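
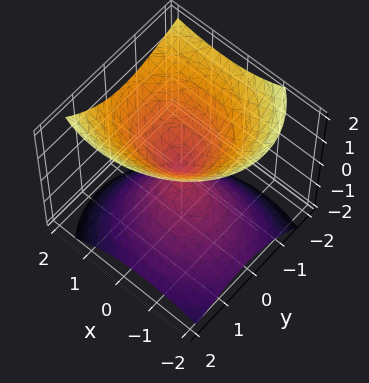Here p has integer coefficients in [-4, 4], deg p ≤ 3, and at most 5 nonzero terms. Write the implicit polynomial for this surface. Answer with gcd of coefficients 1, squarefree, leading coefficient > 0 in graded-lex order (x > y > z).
First, the picture has 2 separate pieces. Treating them together as one polynomial.
Next, degree: a generic line meets the surface in up to 2 points, so deg p = 2.
Next, observable constraints: it crosses the x-axis at the gridline x = 0; one y-axis crossing is at y = 0.
Finally, fitting integer coefficients to these (and the overall shape) gives p.

2*x^2 - 2*x*z + 3*y^2 + 2*y*z - 3*z^2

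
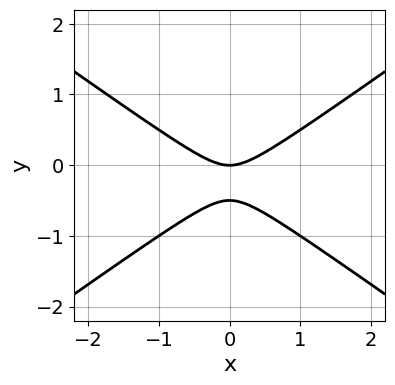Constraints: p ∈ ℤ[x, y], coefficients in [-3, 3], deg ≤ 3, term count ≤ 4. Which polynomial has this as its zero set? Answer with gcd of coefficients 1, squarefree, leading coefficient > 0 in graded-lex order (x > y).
x^2 - 2*y^2 - y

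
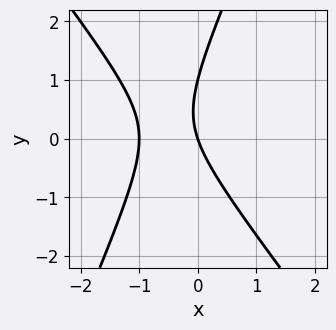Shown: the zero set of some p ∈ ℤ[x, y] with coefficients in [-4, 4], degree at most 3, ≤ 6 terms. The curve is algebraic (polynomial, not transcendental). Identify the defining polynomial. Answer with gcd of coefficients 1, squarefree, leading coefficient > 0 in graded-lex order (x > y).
3*x^2 + x*y - y^2 + 3*x + y

The degree is 2 — a generic line meets the curve in up to 2 points.
Against the integer gridlines: among the integer gridlines, it crosses the x-axis at x ∈ {-1, 0}; the y-axis gridline crossings are at y ∈ {0, 1}.
These observations pin down the coefficients.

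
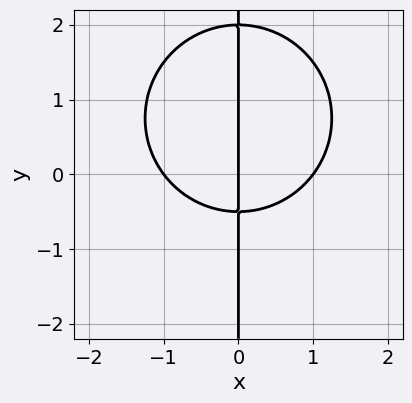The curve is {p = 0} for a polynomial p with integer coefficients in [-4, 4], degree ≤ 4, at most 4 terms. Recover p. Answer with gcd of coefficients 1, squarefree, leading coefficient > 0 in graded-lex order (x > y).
The degree is 3 — no degree-2 curve has this shape.
Against the integer gridlines: the visible y-axis segment lies entirely on the curve; among the integer gridlines, it crosses the x-axis at x ∈ {-1, 0, 1}.
Matching integer coefficients to the picture gives p.

2*x^3 + 2*x*y^2 - 3*x*y - 2*x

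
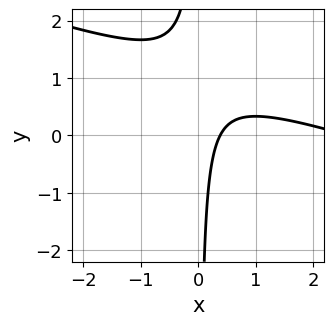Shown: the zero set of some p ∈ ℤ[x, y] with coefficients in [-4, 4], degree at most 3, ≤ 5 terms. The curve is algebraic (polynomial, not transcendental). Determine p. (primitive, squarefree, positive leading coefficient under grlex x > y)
x^2 + 3*x*y - 3*x + 1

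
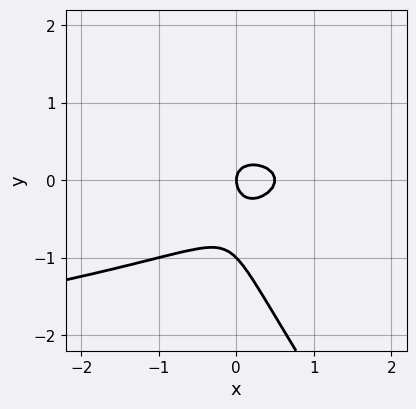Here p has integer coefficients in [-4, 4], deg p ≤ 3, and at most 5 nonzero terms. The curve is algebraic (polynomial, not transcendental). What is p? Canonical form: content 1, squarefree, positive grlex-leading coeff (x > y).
3*x*y^2 + 2*y^3 + 2*x^2 + 2*y^2 - x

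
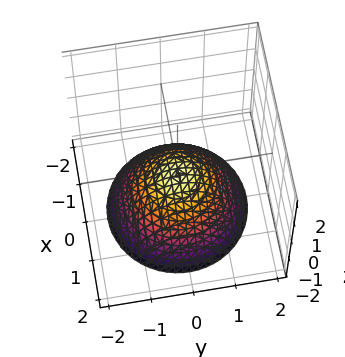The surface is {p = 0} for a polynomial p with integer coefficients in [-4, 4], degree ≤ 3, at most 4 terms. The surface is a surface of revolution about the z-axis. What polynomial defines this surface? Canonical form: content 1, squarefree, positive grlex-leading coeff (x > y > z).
The degree is 2 — a generic line meets the surface in up to 2 points.
Symmetries: rotational symmetry about the z-axis ⇒ p depends on x, y only through x² + y².
Observable constraints: a circular section at z = -2 has radius between 1 and 2; no x-intercept at any integer in the box.
Together with the visible shape, these determine p as stated.

2*x^2 + 2*y^2 + 3*z + 1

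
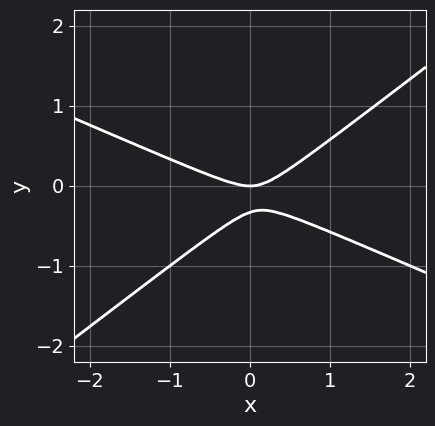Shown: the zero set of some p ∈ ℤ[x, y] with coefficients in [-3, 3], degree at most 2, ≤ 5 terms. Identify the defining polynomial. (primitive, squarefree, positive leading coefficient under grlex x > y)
x^2 + x*y - 3*y^2 - y

(a) deg p = 2.
(b) Observable constraints: it meets the y-axis at y = 0 (among the integer gridlines); it crosses the x-axis at the gridline x = 0.
(c) Fitting integer coefficients to these (and the overall shape) gives p.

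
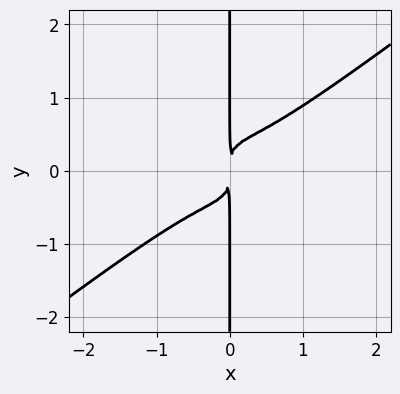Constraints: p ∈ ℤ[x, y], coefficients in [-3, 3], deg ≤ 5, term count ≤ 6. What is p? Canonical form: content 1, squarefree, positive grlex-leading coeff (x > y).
(a) The degree is 4 — no degree-3 curve has this shape.
(b) Checking where it meets the axes: the visible y-axis segment lies entirely on the curve.
(c) Putting this together gives p.

2*x^4 - 2*x^2*y^2 - 2*x*y^3 + x^2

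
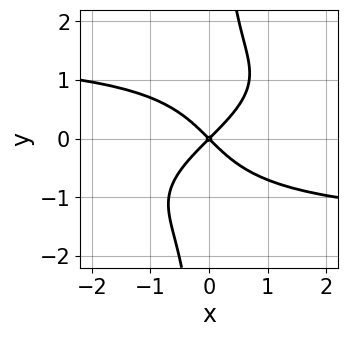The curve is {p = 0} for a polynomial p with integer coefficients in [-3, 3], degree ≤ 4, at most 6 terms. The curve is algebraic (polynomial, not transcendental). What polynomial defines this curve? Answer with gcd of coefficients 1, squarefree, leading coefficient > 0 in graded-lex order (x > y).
First, the degree is 4 — the shape is more complex than any degree-3 curve.
Next, from the axis intercepts and sections: it crosses the y-axis at the gridline y = 0; it crosses the x-axis at the gridline x = 0.
Finally, these observations pin down the coefficients.

x^2*y^2 - 3*x*y^3 - 3*x^2 + 3*y^2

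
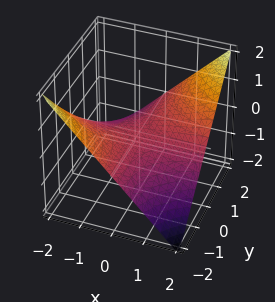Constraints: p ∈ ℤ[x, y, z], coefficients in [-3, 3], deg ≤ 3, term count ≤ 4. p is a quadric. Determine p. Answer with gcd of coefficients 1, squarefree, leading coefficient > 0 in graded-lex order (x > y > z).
x*y - 2*z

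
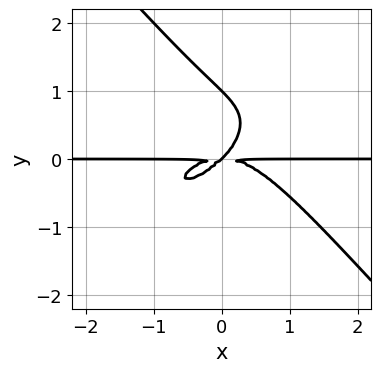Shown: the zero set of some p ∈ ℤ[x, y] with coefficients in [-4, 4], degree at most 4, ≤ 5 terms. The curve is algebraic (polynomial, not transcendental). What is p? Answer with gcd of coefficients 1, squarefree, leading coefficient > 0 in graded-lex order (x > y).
Degree: a generic line meets the curve in up to 4 points, so deg p = 4.
Reading off the gridlines: the visible x-axis segment lies entirely on the curve; among the integer gridlines, it crosses the y-axis at y ∈ {0, 1}.
Assembling these constraints gives the stated polynomial.

2*x^3*y - 2*x^2*y^2 + 3*y^4 + 3*x*y^2 - 3*y^3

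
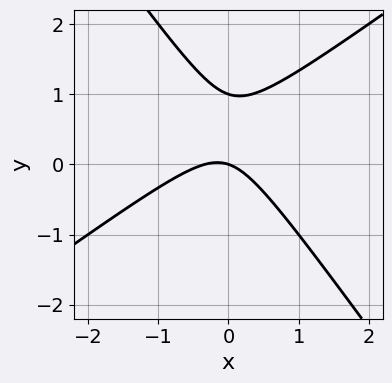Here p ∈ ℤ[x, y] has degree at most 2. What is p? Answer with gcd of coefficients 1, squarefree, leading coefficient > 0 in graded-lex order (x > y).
3*x^2 - 2*x*y - 3*y^2 + x + 3*y

The degree is 2 — the shape is more complex than any degree-1 curve.
Observable constraints: the y-axis gridline crossings are at y ∈ {0, 1}; it meets the x-axis at x = 0 (among the integer gridlines).
Matching integer coefficients to the picture gives p.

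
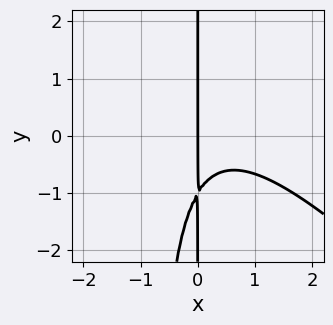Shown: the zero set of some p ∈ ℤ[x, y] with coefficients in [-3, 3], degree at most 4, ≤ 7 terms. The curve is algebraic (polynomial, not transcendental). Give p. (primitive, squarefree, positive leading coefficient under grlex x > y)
3*x^3 + 3*x^2*y - 2*x^2 + 3*x*y + 3*x

First, deg p = 3.
Next, observable constraints: it meets the x-axis at x = 0 (among the integer gridlines); every point of the y-axis in the box is on the curve.
Finally, the integer polynomial consistent with all of this is the stated p.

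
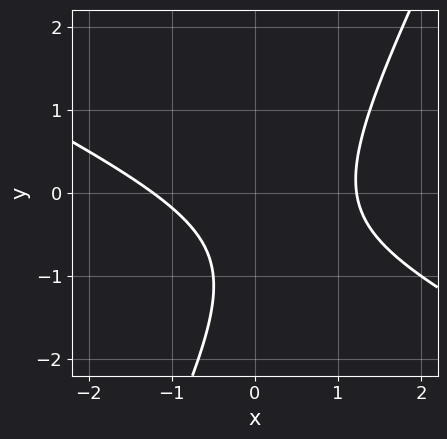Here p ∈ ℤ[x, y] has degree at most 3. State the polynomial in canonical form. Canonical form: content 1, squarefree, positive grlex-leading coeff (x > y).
2*x^2 + 3*x*y - 2*y^2 - 3*y - 3

First, the degree is 2 — the shape is more complex than any degree-1 curve.
Next, reading off the gridlines: no y-intercept at any integer in the box.
Finally, assembling these constraints gives the stated polynomial.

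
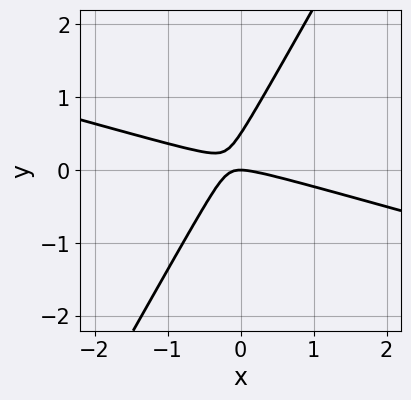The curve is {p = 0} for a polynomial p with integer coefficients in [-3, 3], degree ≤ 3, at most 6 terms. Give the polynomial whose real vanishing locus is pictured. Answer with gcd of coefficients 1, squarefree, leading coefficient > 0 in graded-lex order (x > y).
(a) The degree is 2 — no degree-1 curve has this shape.
(b) Reading off the gridlines: it meets the y-axis at y = 0 (among the integer gridlines); one x-axis crossing is at x = 0.
(c) These observations pin down the coefficients.

x^2 + 3*x*y - 2*y^2 + y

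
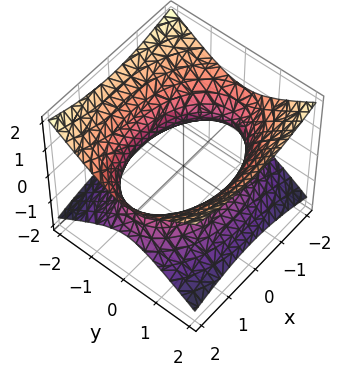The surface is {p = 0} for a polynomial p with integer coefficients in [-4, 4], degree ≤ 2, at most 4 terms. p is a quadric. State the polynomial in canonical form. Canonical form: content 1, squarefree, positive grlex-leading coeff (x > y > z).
x^2 + 2*y^2 - 3*z^2 - 3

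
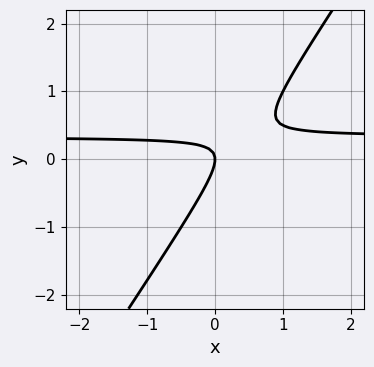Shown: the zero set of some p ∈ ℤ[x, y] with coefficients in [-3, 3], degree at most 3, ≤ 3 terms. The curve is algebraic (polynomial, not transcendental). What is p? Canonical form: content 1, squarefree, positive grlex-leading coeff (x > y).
3*x*y - 2*y^2 - x

1. Degree: the shape is more complex than any degree-1 curve, so deg p = 2.
2. Observable constraints: it crosses the x-axis at the gridline x = 0; it meets the y-axis at y = 0 (among the integer gridlines).
3. Fitting integer coefficients to these (and the overall shape) gives p.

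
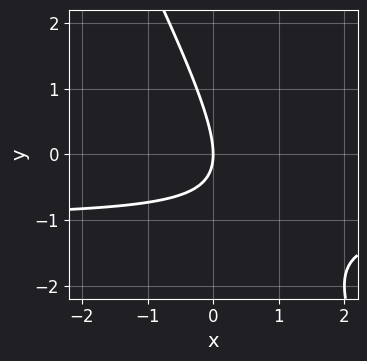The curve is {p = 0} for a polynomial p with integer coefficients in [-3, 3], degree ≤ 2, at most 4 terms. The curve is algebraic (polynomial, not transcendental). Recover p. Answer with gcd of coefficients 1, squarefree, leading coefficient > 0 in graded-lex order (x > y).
(a) deg p = 2. The shape is more complex than any degree-1 curve.
(b) From the axis intercepts and sections: one x-axis crossing is at x = 0; it crosses the y-axis at the gridline y = 0.
(c) Assembling these constraints gives the stated polynomial.

2*x*y + y^2 + 2*x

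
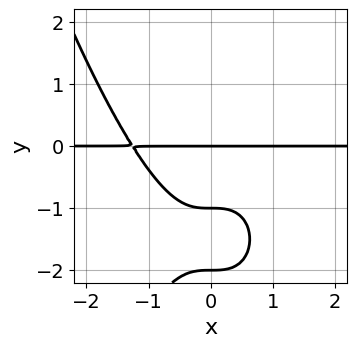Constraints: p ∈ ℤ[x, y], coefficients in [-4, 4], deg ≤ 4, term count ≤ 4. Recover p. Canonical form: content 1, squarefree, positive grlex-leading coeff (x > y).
x^3*y + y^3 + 3*y^2 + 2*y

(a) The degree is 4 — a generic line meets the curve in up to 4 points.
(b) Observable constraints: the visible x-axis segment lies entirely on the curve; the y-axis gridline crossings are at y ∈ {-2, -1, 0}.
(c) Matching integer coefficients to the picture gives p.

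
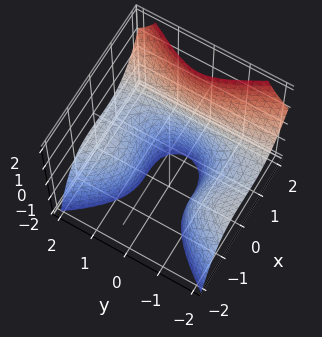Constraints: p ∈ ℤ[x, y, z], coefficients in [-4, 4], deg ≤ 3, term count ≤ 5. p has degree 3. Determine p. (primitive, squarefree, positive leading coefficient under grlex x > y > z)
3*x^3 - 3*y^2*z - x*z - 2*x - 3

(a) deg p = 3. No degree-2 surface has this shape.
(b) From the visible intercepts: no y-intercept at any integer in the box; it misses every integer gridline on the z-axis.
(c) These observations pin down the coefficients.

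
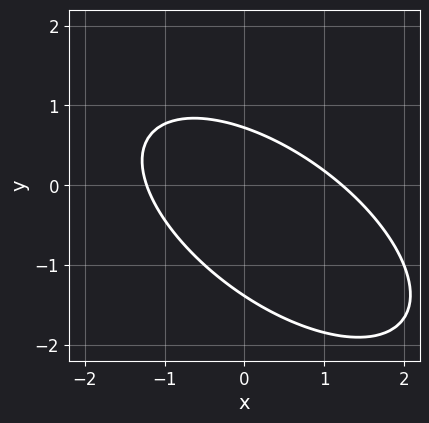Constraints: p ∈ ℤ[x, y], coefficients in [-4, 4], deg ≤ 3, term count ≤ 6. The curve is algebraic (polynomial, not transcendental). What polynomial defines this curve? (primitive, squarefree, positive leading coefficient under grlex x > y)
2*x^2 + 3*x*y + 3*y^2 + 2*y - 3

(a) deg p = 2.
(b) The integer polynomial consistent with all of this is the stated p.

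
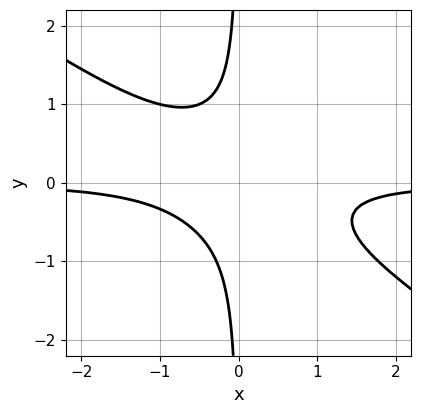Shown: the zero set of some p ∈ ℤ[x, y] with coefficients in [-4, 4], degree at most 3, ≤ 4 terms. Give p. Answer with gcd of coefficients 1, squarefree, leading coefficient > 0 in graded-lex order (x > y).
2*x^2*y + 3*x*y^2 + 1

First, deg p = 3. A generic line meets the curve in up to 3 points.
Then, reading off the gridlines: it misses every integer gridline on the x-axis; the curve avoids every integer y-axis point in the box.
Finally, together with the visible shape, these determine p as stated.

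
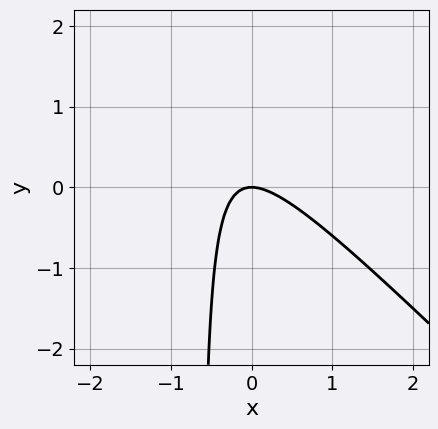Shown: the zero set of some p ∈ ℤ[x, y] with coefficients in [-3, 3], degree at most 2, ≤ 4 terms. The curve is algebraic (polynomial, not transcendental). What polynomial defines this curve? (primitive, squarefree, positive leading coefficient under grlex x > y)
The degree is 2 — the shape is more complex than any degree-1 curve.
From the visible intercepts: one x-axis crossing is at x = 0; it meets the y-axis at y = 0 (among the integer gridlines).
Putting this together gives p.

3*x^2 + 3*x*y + 2*y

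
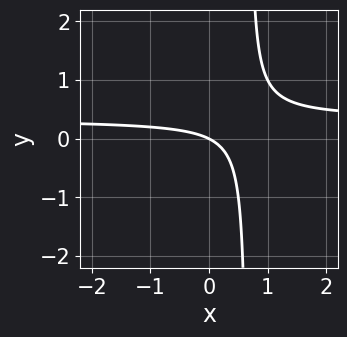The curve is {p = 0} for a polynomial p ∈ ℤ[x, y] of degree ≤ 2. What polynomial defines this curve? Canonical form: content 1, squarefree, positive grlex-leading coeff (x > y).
First, degree: a generic line meets the curve in up to 2 points, so deg p = 2.
Next, against the integer gridlines: it meets the x-axis at x = 0 (among the integer gridlines); it meets the y-axis at y = 0 (among the integer gridlines).
Finally, fitting integer coefficients to these (and the overall shape) gives p.

3*x*y - x - 2*y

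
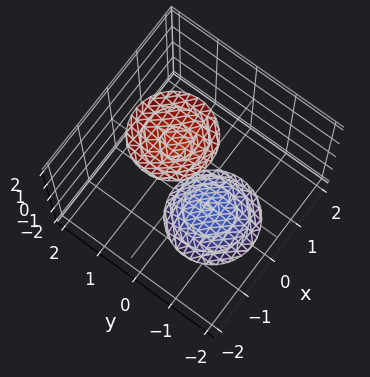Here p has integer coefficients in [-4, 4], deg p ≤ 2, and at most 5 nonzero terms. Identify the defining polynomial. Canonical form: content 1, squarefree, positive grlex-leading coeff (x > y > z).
2*x^2 + 2*y^2 - y*z - z^2 + 3

First, I count 2 distinct pieces. They look like related sheets of one shape, so recover p as a whole.
Next, the degree is 2 — no degree-1 surface has this shape.
Then, from the axis intercepts and sections: no x-intercept at any integer in the box; it misses every integer gridline on the y-axis.
Finally, fitting integer coefficients to these (and the overall shape) gives p.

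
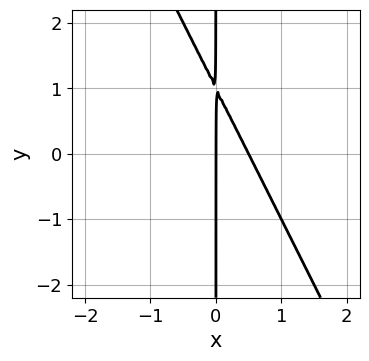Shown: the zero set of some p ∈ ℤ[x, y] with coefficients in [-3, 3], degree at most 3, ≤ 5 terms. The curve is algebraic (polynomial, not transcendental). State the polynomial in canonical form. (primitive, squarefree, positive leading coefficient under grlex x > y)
2*x^2 + x*y - x

1. Degree: the shape is more complex than any degree-1 curve, so deg p = 2.
2. Observable constraints: the visible y-axis segment lies entirely on the curve; one x-axis crossing is at x = 0.
3. Matching integer coefficients to the picture gives p.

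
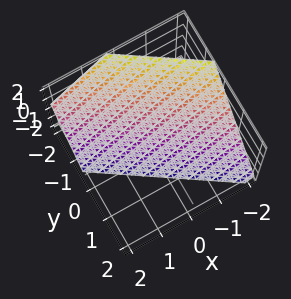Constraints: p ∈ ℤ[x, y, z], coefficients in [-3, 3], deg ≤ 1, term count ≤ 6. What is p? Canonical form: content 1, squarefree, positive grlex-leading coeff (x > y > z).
2*x + 3*y + 2*z + 2

1. Degree: the surface is flat (a plane), so deg p = 1.
2. From the axis intercepts and sections: one z-axis crossing is at z = -1; one x-axis crossing is at x = -1.
3. Matching integer coefficients to the picture gives p.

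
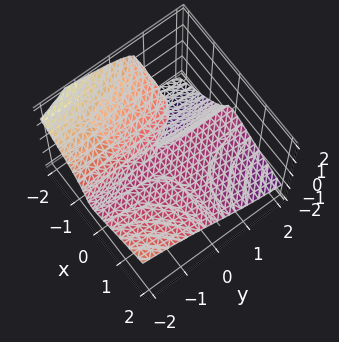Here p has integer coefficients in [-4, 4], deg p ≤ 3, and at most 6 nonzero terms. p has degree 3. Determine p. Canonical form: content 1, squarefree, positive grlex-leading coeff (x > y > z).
x^2*y + 2*z^3 + 3*x*z + z

(a) Degree: no degree-2 surface has this shape, so deg p = 3.
(b) Reading off the gridlines: every point of the y-axis in the box is on the surface; it crosses the z-axis at the gridline z = 0; the visible x-axis segment lies entirely on the surface.
(c) Matching integer coefficients to the picture gives p.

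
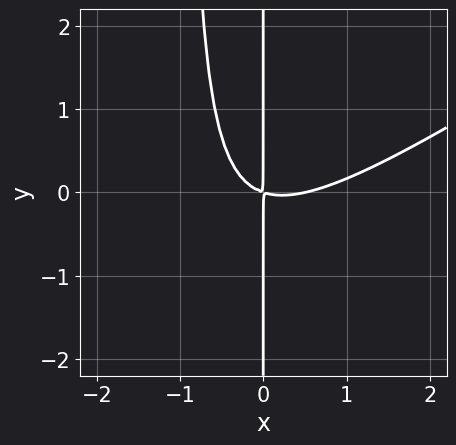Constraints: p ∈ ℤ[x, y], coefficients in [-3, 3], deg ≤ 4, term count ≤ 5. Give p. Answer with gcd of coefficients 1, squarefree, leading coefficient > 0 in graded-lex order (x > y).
2*x^3 - 3*x^2*y - x^2 - 3*x*y

The degree is 3 — the shape is more complex than any degree-2 curve.
Reading off the gridlines: the visible y-axis segment lies entirely on the curve.
Fitting integer coefficients to these (and the overall shape) gives p.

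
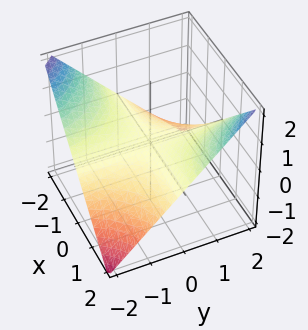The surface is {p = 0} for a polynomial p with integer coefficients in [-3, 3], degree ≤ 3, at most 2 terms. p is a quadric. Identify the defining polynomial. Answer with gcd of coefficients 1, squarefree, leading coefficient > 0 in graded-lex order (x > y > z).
x*y - 2*z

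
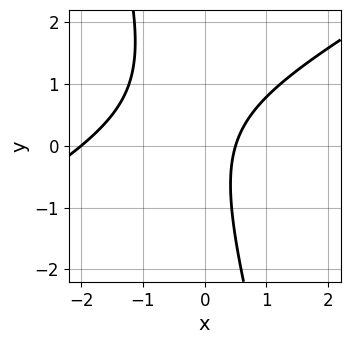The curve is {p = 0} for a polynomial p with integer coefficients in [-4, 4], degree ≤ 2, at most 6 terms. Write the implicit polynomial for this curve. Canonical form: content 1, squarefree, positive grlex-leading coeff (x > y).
2*x^2 - 3*x*y - y^2 + 3*x - 2

1. Degree: a generic line meets the curve in up to 2 points, so deg p = 2.
2. From the visible intercepts: it misses every integer gridline on the y-axis; one x-axis crossing is at x = -2.
3. These observations pin down the coefficients.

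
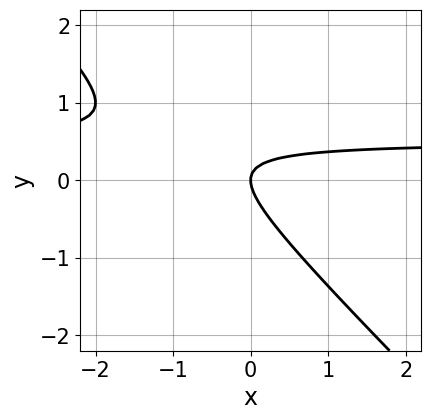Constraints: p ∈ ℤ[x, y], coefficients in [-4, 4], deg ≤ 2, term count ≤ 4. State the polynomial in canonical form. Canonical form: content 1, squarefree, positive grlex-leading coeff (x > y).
The degree is 2 — a generic line meets the curve in up to 2 points.
Checking where it meets the axes: it meets the y-axis at y = 0 (among the integer gridlines); it meets the x-axis at x = 0 (among the integer gridlines).
Assembling these constraints gives the stated polynomial.

2*x*y + 2*y^2 - x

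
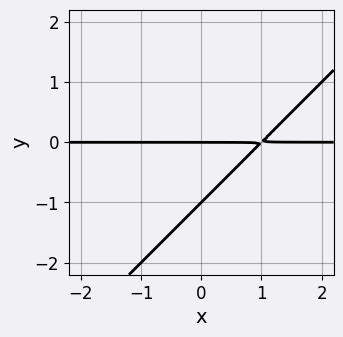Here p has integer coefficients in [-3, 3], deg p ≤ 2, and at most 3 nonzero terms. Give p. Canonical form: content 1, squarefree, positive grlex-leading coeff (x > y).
x*y - y^2 - y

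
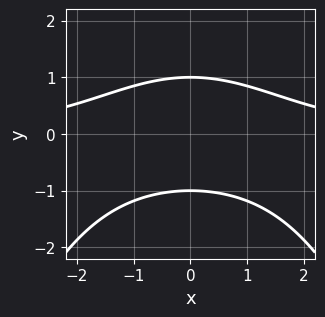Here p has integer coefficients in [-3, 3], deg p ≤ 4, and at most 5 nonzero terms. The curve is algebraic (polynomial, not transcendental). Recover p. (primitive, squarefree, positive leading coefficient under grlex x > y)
(a) The degree is 3 — no degree-2 curve has this shape.
(b) Symmetries: it's symmetric under x → −x, forcing even powers of x.
(c) Against the integer gridlines: the curve avoids every integer x-axis point in the box; the y-axis gridline crossings are at y ∈ {-1, 1}.
(d) Assembling these constraints gives the stated polynomial.

x^2*y + 3*y^2 - 3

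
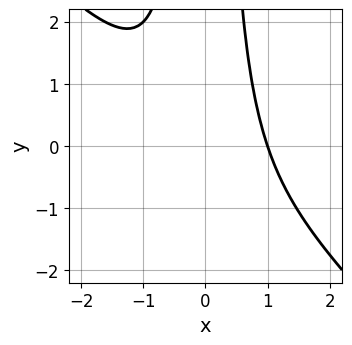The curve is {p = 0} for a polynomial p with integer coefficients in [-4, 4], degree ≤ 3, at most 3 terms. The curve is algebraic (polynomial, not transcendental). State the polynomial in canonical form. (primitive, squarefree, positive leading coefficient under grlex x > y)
First, degree: the shape is more complex than any degree-2 curve, so deg p = 3.
Then, reading off the gridlines: the curve avoids every integer y-axis point in the box; it meets the x-axis at x = 1 (among the integer gridlines).
Finally, solving for integer coefficients yields p as stated.

x^3 + x^2*y - 1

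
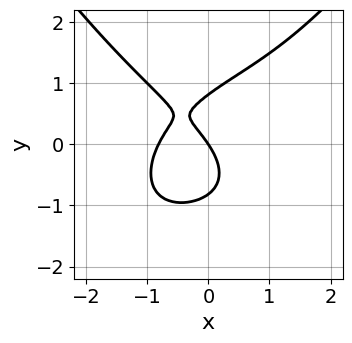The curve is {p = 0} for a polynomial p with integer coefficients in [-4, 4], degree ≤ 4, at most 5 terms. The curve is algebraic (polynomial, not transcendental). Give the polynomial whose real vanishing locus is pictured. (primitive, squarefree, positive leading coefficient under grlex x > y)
x^4 - 3*y^3 + 3*x^2 + 3*x + 2*y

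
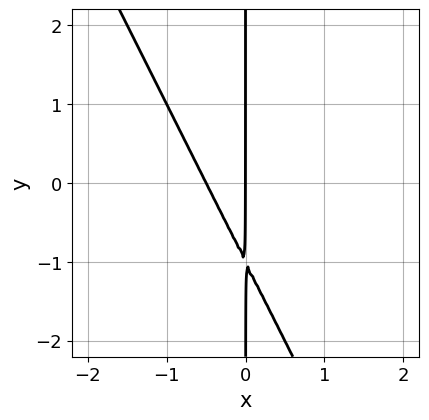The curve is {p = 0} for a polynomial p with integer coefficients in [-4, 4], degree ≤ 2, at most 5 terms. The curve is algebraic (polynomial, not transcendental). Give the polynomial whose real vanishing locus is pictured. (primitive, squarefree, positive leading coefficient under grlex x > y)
2*x^2 + x*y + x

(a) Degree: no degree-1 curve has this shape, so deg p = 2.
(b) Reading off the gridlines: it crosses the x-axis at the gridline x = 0; the visible y-axis segment lies entirely on the curve.
(c) Fitting integer coefficients to these (and the overall shape) gives p.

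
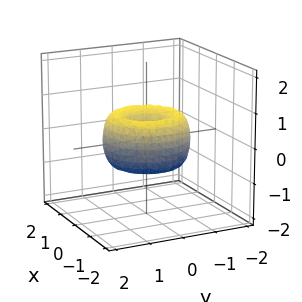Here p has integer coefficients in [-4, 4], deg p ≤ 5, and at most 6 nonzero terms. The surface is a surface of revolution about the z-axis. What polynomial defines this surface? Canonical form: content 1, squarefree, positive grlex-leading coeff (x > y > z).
2*x^4 + 4*x^2*y^2 + 2*y^4 - 3*x^2 - 3*y^2 + 2*z^2

First, the degree is 4 — no degree-3 surface has this shape.
Next, symmetries: rotational symmetry about the z-axis ⇒ p depends on x, y only through x² + y².
Next, observable constraints: it crosses the y-axis at the gridline y = 0; it meets the x-axis at x = 0 (among the integer gridlines); a circular section at z = 0 has radius between 1 and 2.
Finally, assembling these constraints gives the stated polynomial.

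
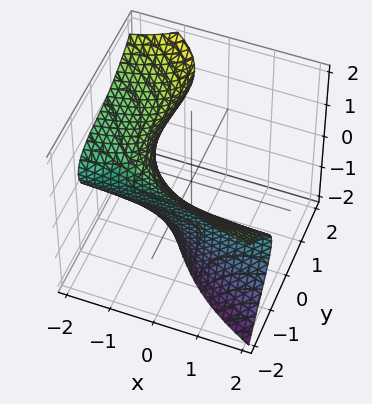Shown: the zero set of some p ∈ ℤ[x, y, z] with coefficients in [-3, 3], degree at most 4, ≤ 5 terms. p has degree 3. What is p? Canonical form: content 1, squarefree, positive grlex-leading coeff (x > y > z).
2*x*z^2 + y^3 - 2*y*z + 3*y + 3

deg p = 3. A generic line meets the surface in up to 3 points.
Observable constraints: the surface avoids every integer x-axis point in the box; no z-intercept at any integer in the box.
The integer polynomial consistent with all of this is the stated p.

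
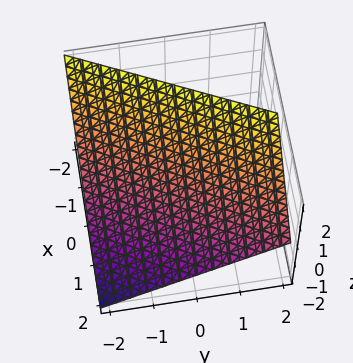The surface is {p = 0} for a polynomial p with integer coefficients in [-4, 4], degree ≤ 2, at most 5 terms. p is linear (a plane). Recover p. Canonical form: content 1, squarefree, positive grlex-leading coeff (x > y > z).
2*x - y + 2*z - 2

deg p = 1. Every cross-section is a straight line — this is a plane.
Observable constraints: it meets the z-axis at z = 1 (among the integer gridlines); it meets the x-axis at x = 1 (among the integer gridlines); it crosses the y-axis at the gridline y = -2.
Putting this together gives p.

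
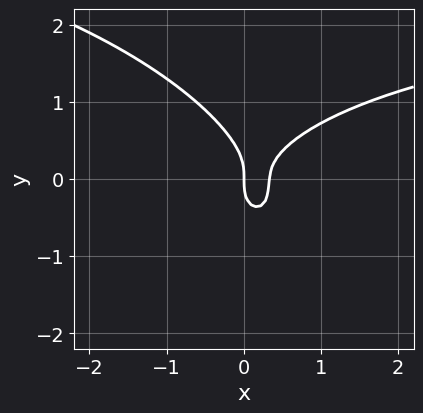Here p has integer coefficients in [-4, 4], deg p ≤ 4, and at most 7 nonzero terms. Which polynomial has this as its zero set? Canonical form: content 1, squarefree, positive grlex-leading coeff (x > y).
First, deg p = 3. The shape is more complex than any degree-2 curve.
Next, reading off the gridlines: it meets the y-axis at y = 0 (among the integer gridlines); it crosses the x-axis at the gridline x = 0.
Finally, matching integer coefficients to the picture gives p.

x^2*y + x*y^2 + 2*y^3 - 3*x^2 + x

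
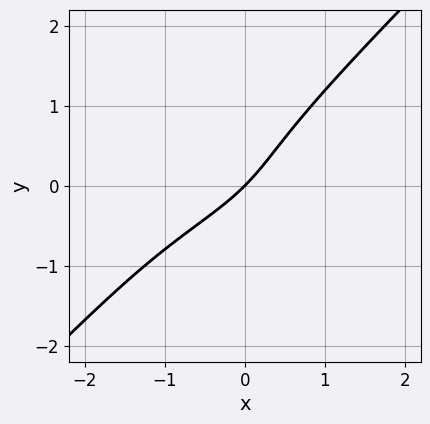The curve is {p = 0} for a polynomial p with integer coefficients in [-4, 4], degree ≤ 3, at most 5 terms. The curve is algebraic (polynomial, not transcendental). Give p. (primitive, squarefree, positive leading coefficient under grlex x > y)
3*x*y^2 - 3*y^3 + x*y + 2*x - 2*y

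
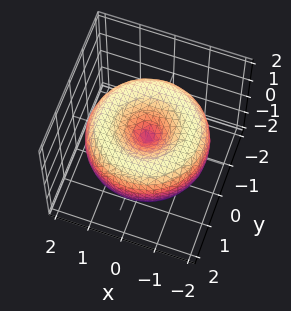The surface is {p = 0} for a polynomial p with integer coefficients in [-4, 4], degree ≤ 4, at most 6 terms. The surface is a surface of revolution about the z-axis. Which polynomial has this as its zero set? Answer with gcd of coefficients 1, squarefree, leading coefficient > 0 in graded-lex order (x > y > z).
x^4 + 2*x^2*y^2 + y^4 - 3*x^2 - 3*y^2 + 3*z^2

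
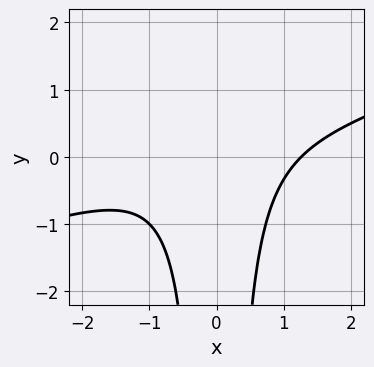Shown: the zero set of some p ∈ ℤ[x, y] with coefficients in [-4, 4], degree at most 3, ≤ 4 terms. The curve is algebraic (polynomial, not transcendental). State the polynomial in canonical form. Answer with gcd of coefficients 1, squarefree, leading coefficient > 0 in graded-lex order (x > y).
Degree: a generic line meets the curve in up to 3 points, so deg p = 3.
Against the integer gridlines: no y-intercept at any integer in the box.
These observations pin down the coefficients.

x^3 - 3*x^2*y - 2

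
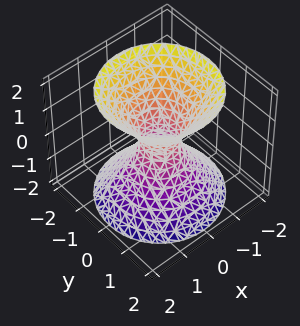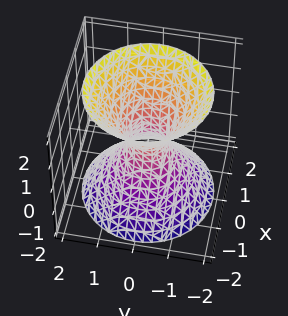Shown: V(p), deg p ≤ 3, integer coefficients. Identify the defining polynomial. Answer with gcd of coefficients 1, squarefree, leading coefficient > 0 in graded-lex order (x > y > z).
(a) Degree: a generic line meets the surface in up to 2 points, so deg p = 2.
(b) Symmetries: rotational symmetry about the z-axis ⇒ p depends on x, y only through x² + y².
(c) Reading off the gridlines: a circular section at z = -1 has radius exactly 1; it misses every integer gridline on the z-axis.
(d) Together with the visible shape, these determine p as stated.

3*x^2 + 3*y^2 - 2*z^2 - 1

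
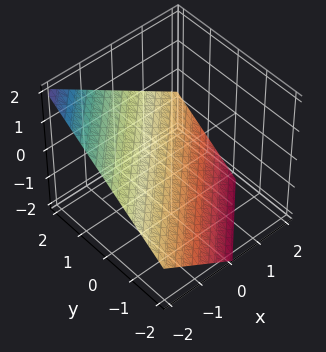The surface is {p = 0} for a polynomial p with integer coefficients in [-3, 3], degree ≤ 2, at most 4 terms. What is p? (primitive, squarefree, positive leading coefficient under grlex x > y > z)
(a) Degree: the surface is flat (a plane), so deg p = 1.
(b) Against the integer gridlines: it meets the x-axis at x = -1 (among the integer gridlines); it meets the y-axis at y = 1 (among the integer gridlines).
(c) Matching integer coefficients to the picture gives p.

2*x - 2*y + 3*z + 2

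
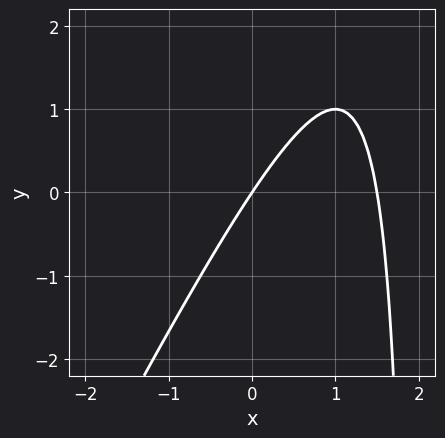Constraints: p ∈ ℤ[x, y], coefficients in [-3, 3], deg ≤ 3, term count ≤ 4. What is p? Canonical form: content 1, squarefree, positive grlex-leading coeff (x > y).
(a) The degree is 2 — the shape is more complex than any degree-1 curve.
(b) Against the integer gridlines: one x-axis crossing is at x = 0; it meets the y-axis at y = 0 (among the integer gridlines).
(c) Fitting integer coefficients to these (and the overall shape) gives p.

2*x^2 - x*y - 3*x + 2*y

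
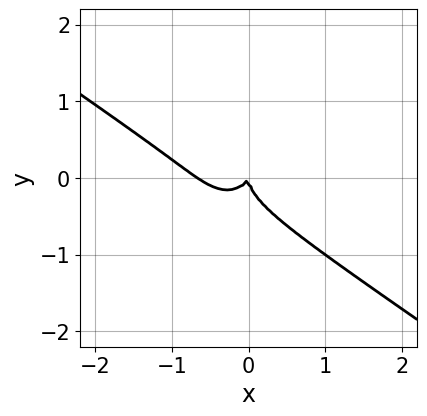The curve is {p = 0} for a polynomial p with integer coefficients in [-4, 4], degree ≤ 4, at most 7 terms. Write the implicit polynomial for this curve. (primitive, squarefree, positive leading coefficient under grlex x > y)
1. Degree: a generic line meets the curve in up to 3 points, so deg p = 3.
2. From the axis intercepts and sections: one y-axis crossing is at y = 0; it meets the x-axis at x = 0 (among the integer gridlines).
3. Together with the visible shape, these determine p as stated.

3*x^3 + 3*x^2*y + 3*y^3 + 2*x^2 - x*y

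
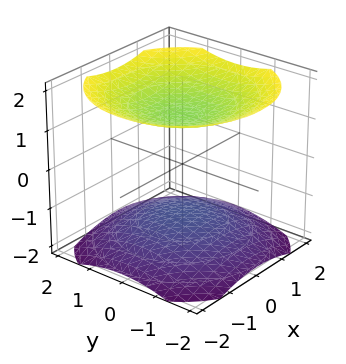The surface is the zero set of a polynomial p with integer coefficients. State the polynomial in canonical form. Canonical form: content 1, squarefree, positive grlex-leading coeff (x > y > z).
The picture has 2 separate pieces.
Degree: a generic line meets the surface in up to 2 points, so deg p = 2.
Symmetries: the surface is invariant under rotation about z: p = q(x² + y², z).
Reading off the gridlines: no y-intercept at any integer in the box; no x-intercept at any integer in the box.
Assembling these constraints gives the stated polynomial.

x^2 + y^2 - 2*z^2 + 3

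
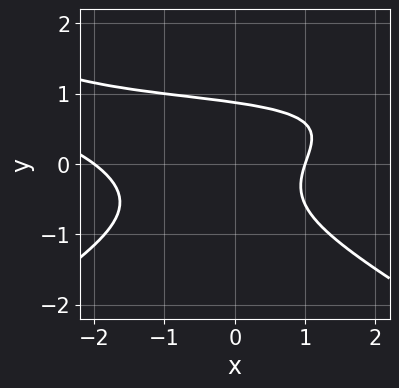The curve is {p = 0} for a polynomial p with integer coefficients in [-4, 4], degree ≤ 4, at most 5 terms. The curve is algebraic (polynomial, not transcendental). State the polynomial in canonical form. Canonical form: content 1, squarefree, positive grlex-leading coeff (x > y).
x^2*y - 3*y^3 - x^2 - x + 2

First, the degree is 3 — the shape is more complex than any degree-2 curve.
Next, reading off the gridlines: the x-axis gridline crossings are at x ∈ {-2, 1}.
Finally, the integer polynomial consistent with all of this is the stated p.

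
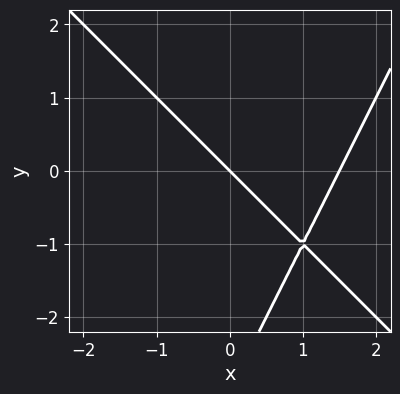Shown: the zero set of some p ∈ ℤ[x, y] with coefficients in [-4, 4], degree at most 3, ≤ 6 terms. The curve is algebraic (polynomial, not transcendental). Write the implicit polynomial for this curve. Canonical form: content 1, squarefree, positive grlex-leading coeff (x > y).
2*x^2 + x*y - y^2 - 3*x - 3*y

First, the degree is 2 — the shape is more complex than any degree-1 curve.
Next, from the visible intercepts: one y-axis crossing is at y = 0; it crosses the x-axis at the gridline x = 0.
Finally, solving for integer coefficients yields p as stated.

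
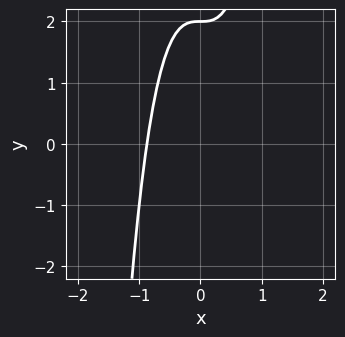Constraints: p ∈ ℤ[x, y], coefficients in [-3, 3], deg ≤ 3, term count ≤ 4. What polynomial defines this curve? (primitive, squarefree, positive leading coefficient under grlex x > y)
deg p = 3.
Reading off the gridlines: one y-axis crossing is at y = 2.
Fitting integer coefficients to these (and the overall shape) gives p.

3*x^3 - y + 2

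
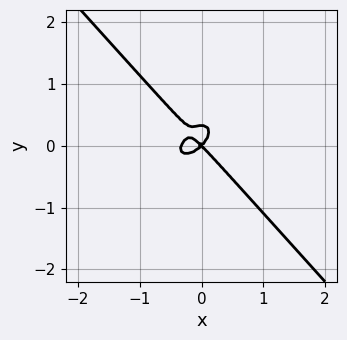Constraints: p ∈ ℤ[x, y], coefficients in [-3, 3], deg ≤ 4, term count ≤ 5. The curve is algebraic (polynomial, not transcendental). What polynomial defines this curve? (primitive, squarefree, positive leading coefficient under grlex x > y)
First, degree: the shape is more complex than any degree-2 curve, so deg p = 3.
Then, checking where it meets the axes: it crosses the x-axis at the gridline x = 0; it crosses the y-axis at the gridline y = 0.
Finally, these observations pin down the coefficients.

3*x^3 - x^2*y + 3*y^3 + x^2 - y^2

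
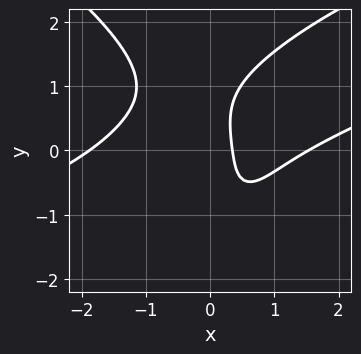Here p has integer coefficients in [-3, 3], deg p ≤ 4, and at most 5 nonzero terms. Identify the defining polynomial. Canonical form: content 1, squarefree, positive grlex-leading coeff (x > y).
y^4 + x^3 - 3*x^2*y - 3*x + 1

First, degree: a generic line meets the curve in up to 4 points, so deg p = 4.
Next, reading off the gridlines: the curve avoids every integer y-axis point in the box.
Finally, putting this together gives p.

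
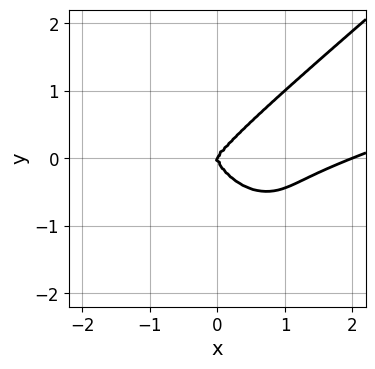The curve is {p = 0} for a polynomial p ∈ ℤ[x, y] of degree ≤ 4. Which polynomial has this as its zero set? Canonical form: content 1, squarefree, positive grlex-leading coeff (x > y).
x^4 - 3*x^3*y + 3*y^4 - 2*x^3 + x^2*y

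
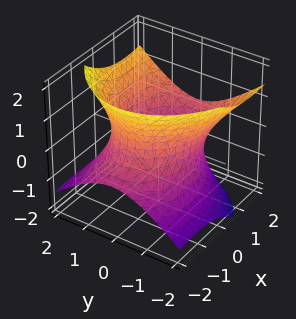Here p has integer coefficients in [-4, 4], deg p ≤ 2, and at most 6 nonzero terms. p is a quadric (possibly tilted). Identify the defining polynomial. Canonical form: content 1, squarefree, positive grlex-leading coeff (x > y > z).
(a) deg p = 2.
(b) Observable constraints: no z-intercept at any integer in the box.
(c) Together with the visible shape, these determine p as stated.

x^2 - 2*x*z + 2*y^2 - 2*z^2 - 3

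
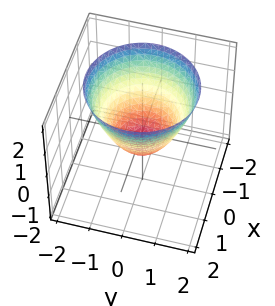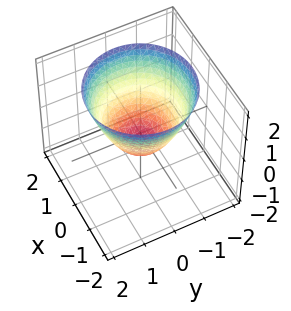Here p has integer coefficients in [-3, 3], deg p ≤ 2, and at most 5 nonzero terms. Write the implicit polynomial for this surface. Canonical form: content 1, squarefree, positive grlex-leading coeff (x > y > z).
(a) The degree is 2 — a generic line meets the surface in up to 2 points.
(b) Symmetry: the z-axis is an axis of rotation, so x and y enter only as x² + y².
(c) Against the integer gridlines: a circular section at z = 2 has radius between 1 and 2.
(d) Matching integer coefficients to the picture gives p.

3*x^2 + 3*y^2 - 3*z - 2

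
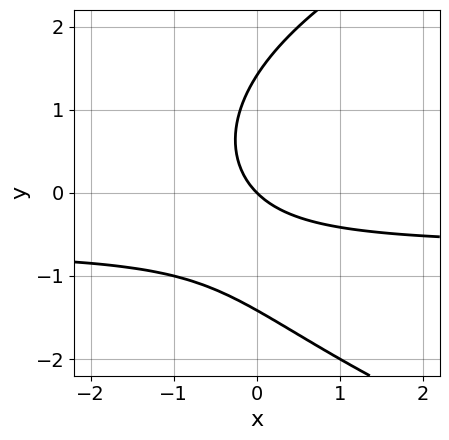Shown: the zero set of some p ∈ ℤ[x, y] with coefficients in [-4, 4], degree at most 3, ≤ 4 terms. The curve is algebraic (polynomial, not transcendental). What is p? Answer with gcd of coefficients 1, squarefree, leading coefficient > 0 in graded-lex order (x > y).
First, deg p = 3. The shape is more complex than any degree-2 curve.
Then, observable constraints: it crosses the x-axis at the gridline x = 0; it crosses the y-axis at the gridline y = 0.
Finally, fitting integer coefficients to these (and the overall shape) gives p.

y^3 - 3*x*y - 2*x - 2*y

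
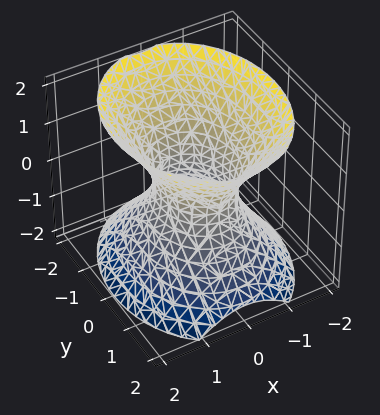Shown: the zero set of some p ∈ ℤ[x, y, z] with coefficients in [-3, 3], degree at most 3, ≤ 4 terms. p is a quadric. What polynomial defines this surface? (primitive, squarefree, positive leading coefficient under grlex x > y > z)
deg p = 2. One connected sheet with a waist; a quadric.
Symmetries: the y ↦ −y reflection is a symmetry, so y appears only in even powers; mirror symmetry z ↦ −z ⇒ only even powers of z; the x ↦ −x reflection is a symmetry, so x appears only in even powers.
From the visible intercepts: it misses every integer gridline on the z-axis; the y-axis gridline crossings are at y ∈ {-1, 1}.
Solving for integer coefficients yields p as stated.

3*x^2 + 2*y^2 - 2*z^2 - 2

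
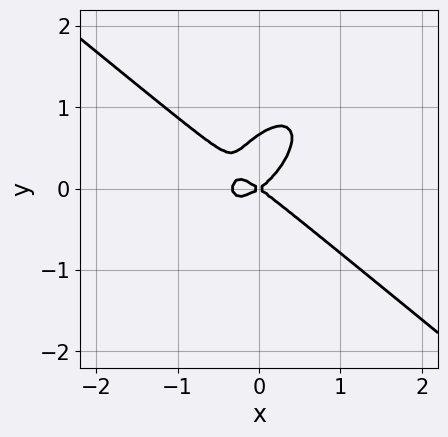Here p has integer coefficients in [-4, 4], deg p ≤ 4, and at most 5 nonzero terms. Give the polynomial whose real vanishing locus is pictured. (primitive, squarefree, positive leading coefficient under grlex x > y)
Degree: the shape is more complex than any degree-2 curve, so deg p = 3.
Observable constraints: one y-axis crossing is at y = 0; one x-axis crossing is at x = 0.
Solving for integer coefficients yields p as stated.

3*x^3 - 2*x*y^2 + 3*y^3 + x^2 - 2*y^2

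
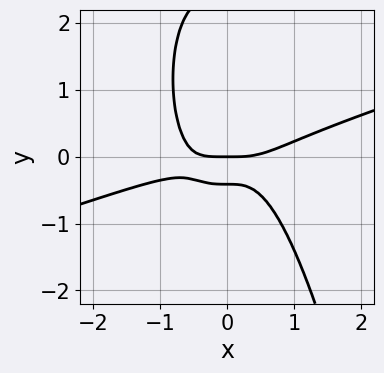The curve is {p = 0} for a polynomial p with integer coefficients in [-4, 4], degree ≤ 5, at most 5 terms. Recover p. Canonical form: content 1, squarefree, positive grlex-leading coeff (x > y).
x^4 - 3*x^3*y + y^3 - 2*y^2 - y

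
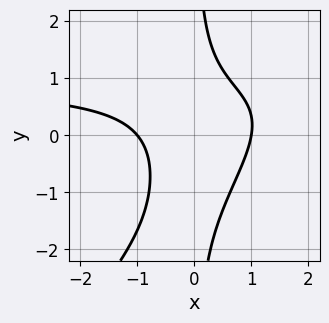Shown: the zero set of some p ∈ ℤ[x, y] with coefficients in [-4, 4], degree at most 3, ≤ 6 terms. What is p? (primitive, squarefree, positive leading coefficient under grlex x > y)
3*x^2*y - 3*x*y^2 - 3*x^2 - 2*x*y + 3

First, degree: the shape is more complex than any degree-2 curve, so deg p = 3.
Then, observable constraints: the x-axis gridline crossings are at x ∈ {-1, 1}; the curve avoids every integer y-axis point in the box.
Finally, assembling these constraints gives the stated polynomial.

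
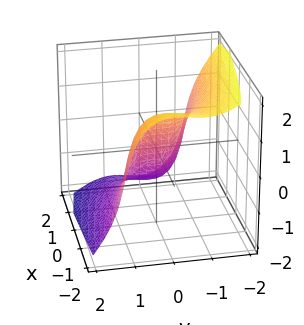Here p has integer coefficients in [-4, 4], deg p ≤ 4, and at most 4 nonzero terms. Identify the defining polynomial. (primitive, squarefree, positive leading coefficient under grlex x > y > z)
(a) deg p = 3.
(b) Observable constraints: one x-axis crossing is at x = 0; it crosses the y-axis at the gridline y = 0.
(c) Matching integer coefficients to the picture gives p.

3*y^3 + 2*y^2*z + z^3 + 3*x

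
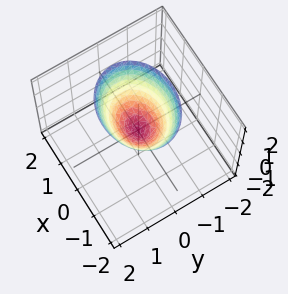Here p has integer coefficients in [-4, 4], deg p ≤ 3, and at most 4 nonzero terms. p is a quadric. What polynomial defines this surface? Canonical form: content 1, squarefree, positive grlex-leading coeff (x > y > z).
2*x^2 + 3*y^2 - 2*z

The degree is 2 — a paraboloid; a quadric.
Symmetries: the y ↦ −y reflection is a symmetry, so y appears only in even powers; mirror symmetry x ↦ −x ⇒ only even powers of x.
Observable constraints: one z-axis crossing is at z = 0; it meets the y-axis at y = 0 (among the integer gridlines); one x-axis crossing is at x = 0.
The integer polynomial consistent with all of this is the stated p.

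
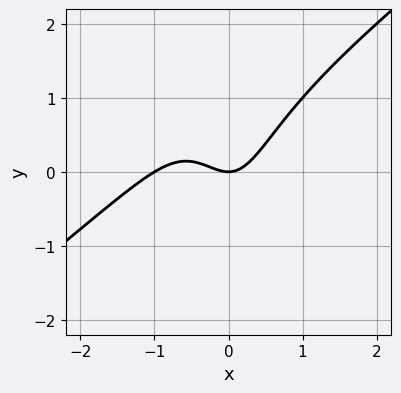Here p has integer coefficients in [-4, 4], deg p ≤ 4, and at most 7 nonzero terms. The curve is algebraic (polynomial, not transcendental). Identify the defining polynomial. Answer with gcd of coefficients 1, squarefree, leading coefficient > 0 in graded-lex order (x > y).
3*x^3 - 3*x^2*y - x*y^2 + 3*x^2 - 2*y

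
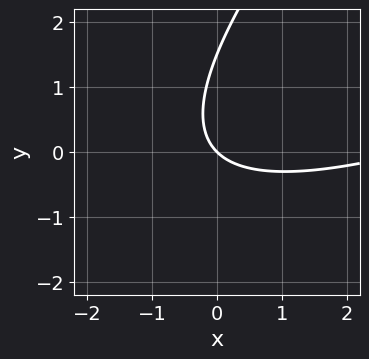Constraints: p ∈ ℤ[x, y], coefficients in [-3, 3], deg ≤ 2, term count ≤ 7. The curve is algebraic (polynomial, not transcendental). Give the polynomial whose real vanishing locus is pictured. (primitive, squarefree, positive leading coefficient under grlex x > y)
x^2 - 3*x*y + 2*y^2 - 3*x - 3*y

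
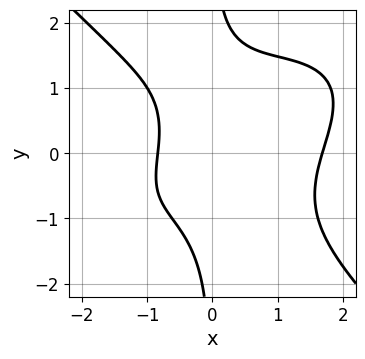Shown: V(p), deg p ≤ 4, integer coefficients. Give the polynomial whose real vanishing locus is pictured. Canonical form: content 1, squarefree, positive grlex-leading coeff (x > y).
First, degree: the shape is more complex than any degree-3 curve, so deg p = 4.
Next, against the integer gridlines: no y-intercept at any integer in the box.
Finally, these observations pin down the coefficients.

x^4 - x^3*y + 2*x*y^3 - 3*x - 3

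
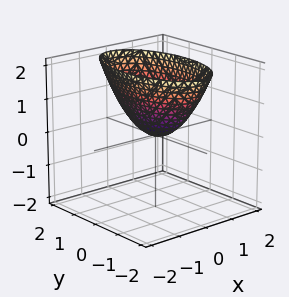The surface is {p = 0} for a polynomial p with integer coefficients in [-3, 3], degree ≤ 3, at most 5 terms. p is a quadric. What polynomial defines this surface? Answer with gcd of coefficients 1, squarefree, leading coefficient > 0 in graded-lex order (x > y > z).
(a) The degree is 2 — a single bowl opening along one axis; a quadric.
(b) Symmetries: mirror symmetry x ↦ −x ⇒ only even powers of x; it's symmetric under y → −y, forcing even powers of y.
(c) From the axis intercepts and sections: one z-axis crossing is at z = 0; it meets the y-axis at y = 0 (among the integer gridlines).
(d) Together with the visible shape, these determine p as stated.

3*x^2 + y^2 - 2*z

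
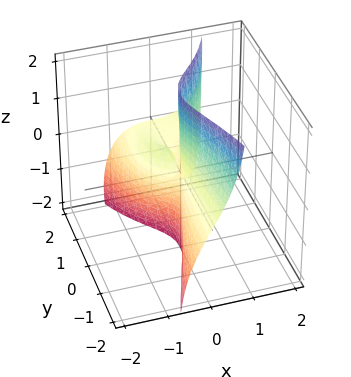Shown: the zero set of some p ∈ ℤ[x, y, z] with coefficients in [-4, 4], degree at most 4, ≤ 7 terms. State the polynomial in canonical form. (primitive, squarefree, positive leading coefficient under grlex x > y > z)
2*x^3 + x*y^2 + x*z^2 - y^2*z - 2*x*y

(a) deg p = 3. No degree-2 surface has this shape.
(b) Reading off the gridlines: every point of the y-axis in the box is on the surface; one x-axis crossing is at x = 0.
(c) Fitting integer coefficients to these (and the overall shape) gives p. Check: (0, 0, -2) on the z-axis lies on the surface, and p(0, 0, -2) = 0. ✓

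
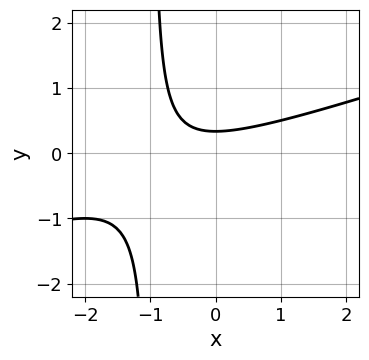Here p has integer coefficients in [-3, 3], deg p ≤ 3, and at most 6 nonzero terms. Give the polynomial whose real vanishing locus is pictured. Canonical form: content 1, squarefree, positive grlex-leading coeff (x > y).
x^2 - 3*x*y + x - 3*y + 1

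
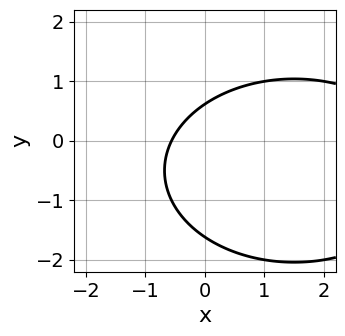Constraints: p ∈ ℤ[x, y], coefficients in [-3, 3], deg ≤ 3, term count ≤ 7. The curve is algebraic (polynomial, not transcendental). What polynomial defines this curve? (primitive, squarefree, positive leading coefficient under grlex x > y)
deg p = 2. No degree-1 curve has this shape.
Putting this together gives p.

x^2 + 2*y^2 - 3*x + 2*y - 2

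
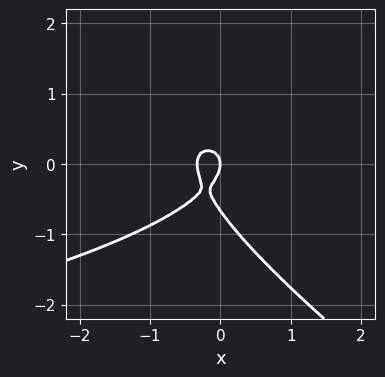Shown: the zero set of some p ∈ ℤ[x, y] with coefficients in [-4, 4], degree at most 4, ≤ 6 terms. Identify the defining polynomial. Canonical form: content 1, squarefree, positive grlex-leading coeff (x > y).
First, deg p = 3.
Next, against the integer gridlines: it crosses the x-axis at the gridline x = 0; it crosses the y-axis at the gridline y = 0.
Finally, solving for integer coefficients yields p as stated.

2*x*y^2 + 3*y^3 + 3*x^2 + 2*y^2 + x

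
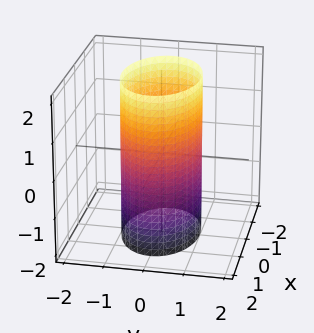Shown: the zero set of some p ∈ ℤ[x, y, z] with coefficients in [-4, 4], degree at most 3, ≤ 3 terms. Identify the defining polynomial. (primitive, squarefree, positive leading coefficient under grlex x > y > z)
x^2 + 2*y^2 - 2

The degree is 2 — constant cross-section along one axis; a quadric.
Symmetries: mirror symmetry z ↦ −z ⇒ only even powers of z; mirror symmetry y ↦ −y ⇒ only even powers of y; it's symmetric under x → −x, forcing even powers of x.
Checking where it meets the axes: the y-axis gridline crossings are at y ∈ {-1, 1}; no z-intercept at any integer in the box.
Fitting integer coefficients to these (and the overall shape) gives p.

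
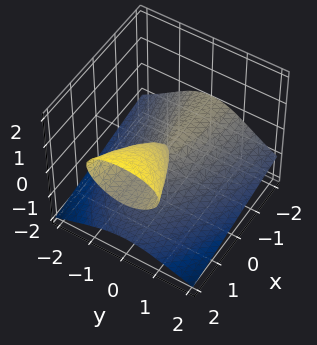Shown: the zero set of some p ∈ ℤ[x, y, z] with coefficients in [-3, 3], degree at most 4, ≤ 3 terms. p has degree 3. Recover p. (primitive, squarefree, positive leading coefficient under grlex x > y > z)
z^3 - x*z + y^2

First, I count 2 distinct pieces. Treating them together as one polynomial.
Next, the degree is 3 — no degree-2 surface has this shape.
Then, reading off the gridlines: every point of the x-axis in the box is on the surface; one y-axis crossing is at y = 0; one z-axis crossing is at z = 0.
Finally, putting this together gives p.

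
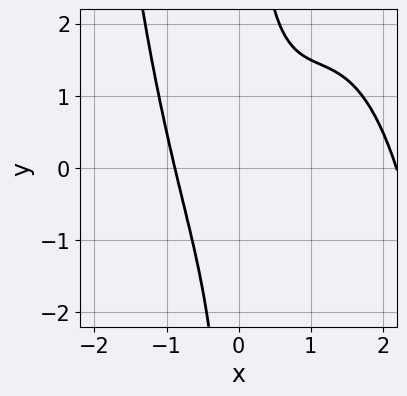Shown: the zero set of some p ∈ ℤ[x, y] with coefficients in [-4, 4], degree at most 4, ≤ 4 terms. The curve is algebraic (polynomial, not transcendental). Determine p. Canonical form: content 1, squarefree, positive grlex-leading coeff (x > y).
deg p = 4. No degree-3 curve has this shape.
Reading off the gridlines: no y-intercept at any integer in the box.
These observations pin down the coefficients.

x^4 - 2*x^3 + 2*x*y - 2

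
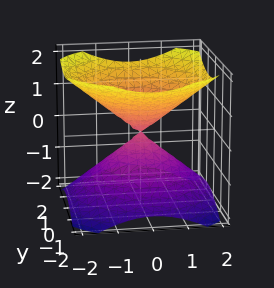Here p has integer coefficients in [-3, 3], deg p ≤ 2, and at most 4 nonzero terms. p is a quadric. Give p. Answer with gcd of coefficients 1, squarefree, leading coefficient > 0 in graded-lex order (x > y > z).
First, the picture has 2 separate pieces. Treating them together as one polynomial.
Next, the degree is 2 — a double cone through the origin; a quadric.
Next, symmetries: the surface is invariant under rotation about z: p = q(x² + y², z); the z ↦ −z reflection is a symmetry, so z appears only in even powers.
Next, against the integer gridlines: one x-axis crossing is at x = 0; one y-axis crossing is at y = 0; it meets the z-axis at z = 0 (among the integer gridlines); a circular section at z = 1 has radius between 1 and 2.
Finally, the integer polynomial consistent with all of this is the stated p.

2*x^2 + 2*y^2 - 3*z^2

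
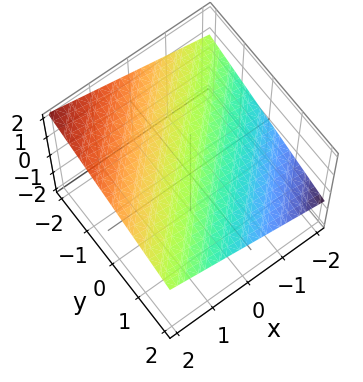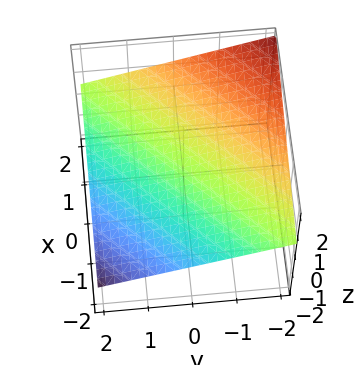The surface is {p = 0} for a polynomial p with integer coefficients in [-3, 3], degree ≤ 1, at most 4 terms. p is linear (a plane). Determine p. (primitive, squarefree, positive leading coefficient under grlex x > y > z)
Degree: the surface is flat (a plane), so deg p = 1.
Checking where it meets the axes: it meets the y-axis at y = 2 (among the integer gridlines); it crosses the x-axis at the gridline x = -2.
These observations pin down the coefficients.

x - y - 3*z + 2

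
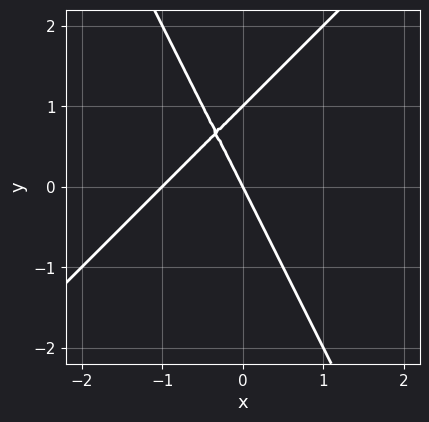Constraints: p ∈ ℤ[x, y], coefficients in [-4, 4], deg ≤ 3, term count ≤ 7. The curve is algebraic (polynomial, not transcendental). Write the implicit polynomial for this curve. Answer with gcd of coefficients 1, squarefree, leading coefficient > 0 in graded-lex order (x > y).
2*x^2 - x*y - y^2 + 2*x + y

First, deg p = 2. The shape is more complex than any degree-1 curve.
Then, from the axis intercepts and sections: the x-axis gridline crossings are at x ∈ {-1, 0}; the y-axis gridline crossings are at y ∈ {0, 1}.
Finally, solving for integer coefficients yields p as stated.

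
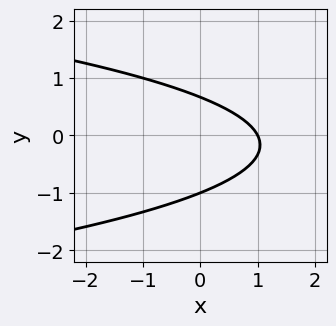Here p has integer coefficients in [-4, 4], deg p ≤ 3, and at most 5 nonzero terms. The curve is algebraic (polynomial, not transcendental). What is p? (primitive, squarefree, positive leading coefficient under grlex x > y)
3*y^2 + 2*x + y - 2

First, the degree is 2 — the shape is more complex than any degree-1 curve.
Next, from the visible intercepts: it crosses the y-axis at the gridline y = -1; it crosses the x-axis at the gridline x = 1.
Finally, these observations pin down the coefficients.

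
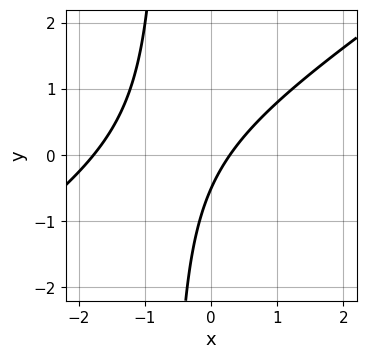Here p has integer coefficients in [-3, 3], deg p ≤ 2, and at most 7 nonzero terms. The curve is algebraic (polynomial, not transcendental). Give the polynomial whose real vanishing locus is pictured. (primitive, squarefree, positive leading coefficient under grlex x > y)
First, deg p = 2. A generic line meets the curve in up to 2 points.
Finally, matching integer coefficients to the picture gives p.

2*x^2 - 3*x*y + 3*x - 2*y - 1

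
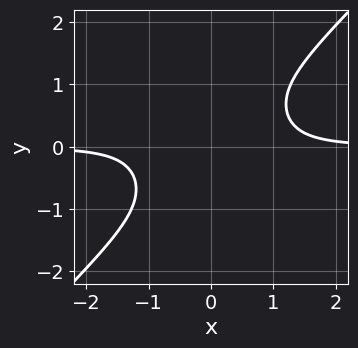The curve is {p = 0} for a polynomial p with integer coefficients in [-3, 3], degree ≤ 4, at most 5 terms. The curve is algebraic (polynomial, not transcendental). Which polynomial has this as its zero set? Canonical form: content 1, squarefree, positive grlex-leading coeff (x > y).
Degree: no degree-3 curve has this shape, so deg p = 4.
Reading off the gridlines: the curve avoids every integer x-axis point in the box; it misses every integer gridline on the y-axis.
Fitting integer coefficients to these (and the overall shape) gives p.

3*x^3*y - 2*x^2*y^2 - y^4 - 2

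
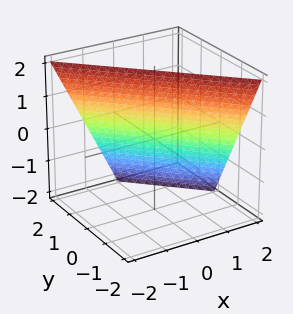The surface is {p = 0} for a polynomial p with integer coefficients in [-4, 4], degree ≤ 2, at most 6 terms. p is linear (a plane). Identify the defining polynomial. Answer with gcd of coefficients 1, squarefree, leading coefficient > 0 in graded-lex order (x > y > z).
deg p = 1.
Against the integer gridlines: it meets the y-axis at y = 1 (among the integer gridlines); it crosses the x-axis at the gridline x = 1.
Assembling these constraints gives the stated polynomial.

2*x + 2*y + z - 2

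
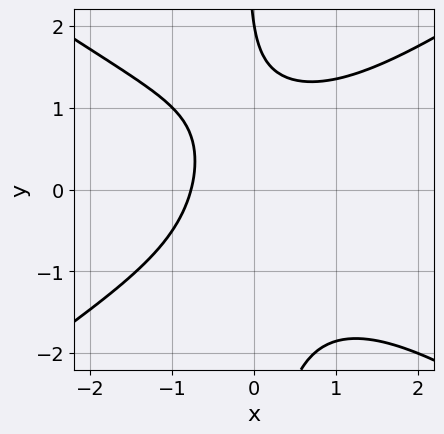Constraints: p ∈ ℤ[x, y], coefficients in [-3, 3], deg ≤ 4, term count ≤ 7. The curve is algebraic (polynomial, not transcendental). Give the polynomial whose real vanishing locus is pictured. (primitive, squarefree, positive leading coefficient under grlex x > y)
First, deg p = 3. No degree-2 curve has this shape.
Next, against the integer gridlines: it meets the y-axis at y = 2 (among the integer gridlines).
Finally, the integer polynomial consistent with all of this is the stated p.

x^3 - 2*x*y^2 + 2*x - y + 2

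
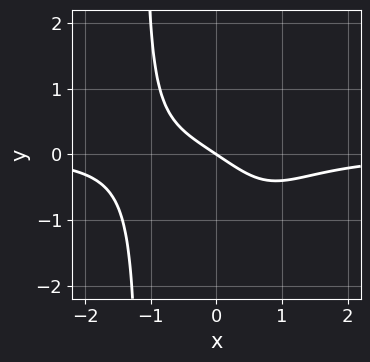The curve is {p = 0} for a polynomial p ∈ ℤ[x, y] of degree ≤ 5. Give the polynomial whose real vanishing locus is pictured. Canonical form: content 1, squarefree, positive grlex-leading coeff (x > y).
deg p = 4.
From the axis intercepts and sections: it crosses the y-axis at the gridline y = 0; it meets the x-axis at x = 0 (among the integer gridlines).
Putting this together gives p.

2*x^3*y + 2*x + 3*y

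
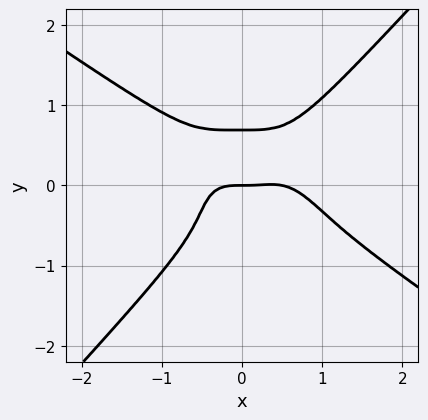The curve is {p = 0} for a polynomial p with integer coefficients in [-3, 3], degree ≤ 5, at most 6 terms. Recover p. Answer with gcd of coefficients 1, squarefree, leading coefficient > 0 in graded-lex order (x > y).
2*x^4 + 2*x^3*y - 3*y^4 - x^3 + y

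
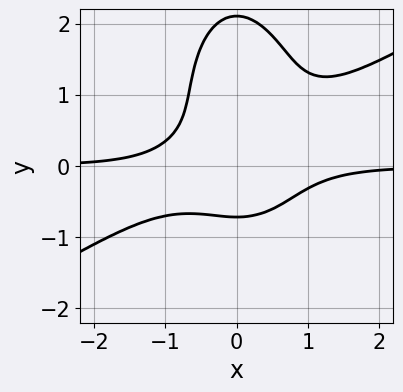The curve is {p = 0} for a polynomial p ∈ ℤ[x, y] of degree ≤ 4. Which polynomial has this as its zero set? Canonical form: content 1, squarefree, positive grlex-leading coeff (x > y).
Degree: a generic line meets the curve in up to 4 points, so deg p = 4.
Against the integer gridlines: it misses every integer gridline on the x-axis.
Matching integer coefficients to the picture gives p.

2*x^3*y - 3*x^2*y^2 - y^4 + 2*y^3 + 1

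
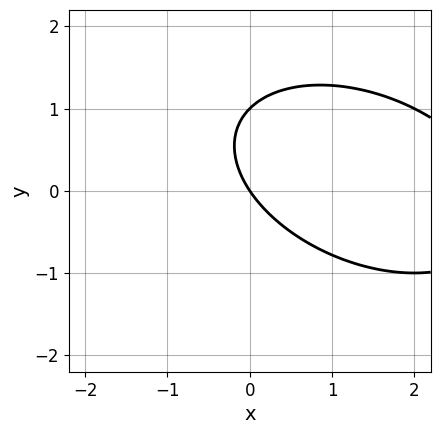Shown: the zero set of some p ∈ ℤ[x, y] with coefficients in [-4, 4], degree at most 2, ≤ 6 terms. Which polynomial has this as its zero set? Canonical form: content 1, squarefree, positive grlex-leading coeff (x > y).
x^2 + x*y + 2*y^2 - 3*x - 2*y

(a) deg p = 2. No degree-1 curve has this shape.
(b) Reading off the gridlines: among the integer gridlines, it crosses the y-axis at y ∈ {0, 1}; it meets the x-axis at x = 0 (among the integer gridlines).
(c) These observations pin down the coefficients.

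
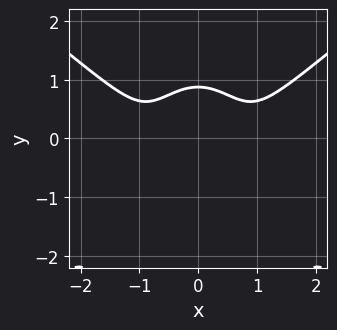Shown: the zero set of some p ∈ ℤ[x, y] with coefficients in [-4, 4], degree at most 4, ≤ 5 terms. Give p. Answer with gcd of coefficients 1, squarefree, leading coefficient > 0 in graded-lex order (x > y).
2*x^4 - 3*x^2*y^2 - 3*y^3 - 2*x^2 + 2

1. Degree: the shape is more complex than any degree-3 curve, so deg p = 4.
2. Symmetries: mirror symmetry x ↦ −x ⇒ only even powers of x.
3. Reading off the gridlines: the curve avoids every integer x-axis point in the box.
4. These observations pin down the coefficients.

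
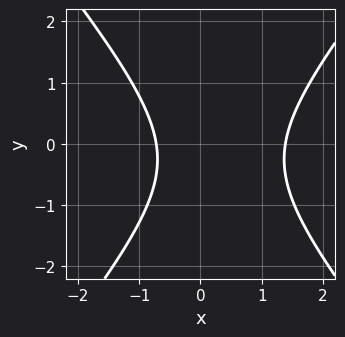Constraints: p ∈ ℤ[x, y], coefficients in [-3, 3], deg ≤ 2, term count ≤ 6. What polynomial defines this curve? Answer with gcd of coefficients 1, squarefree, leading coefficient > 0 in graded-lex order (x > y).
3*x^2 - 2*y^2 - 2*x - y - 3

(a) Degree: a generic line meets the curve in up to 2 points, so deg p = 2.
(b) Against the integer gridlines: it misses every integer gridline on the y-axis.
(c) Matching integer coefficients to the picture gives p.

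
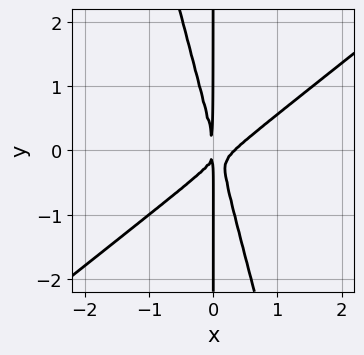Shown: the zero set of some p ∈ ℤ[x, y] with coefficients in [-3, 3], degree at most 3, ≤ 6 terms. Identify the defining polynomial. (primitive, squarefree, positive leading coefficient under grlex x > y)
3*x^3 - 3*x^2*y - x*y^2 - x^2

1. Degree: the shape is more complex than any degree-2 curve, so deg p = 3.
2. Observable constraints: the visible y-axis segment lies entirely on the curve.
3. Fitting integer coefficients to these (and the overall shape) gives p.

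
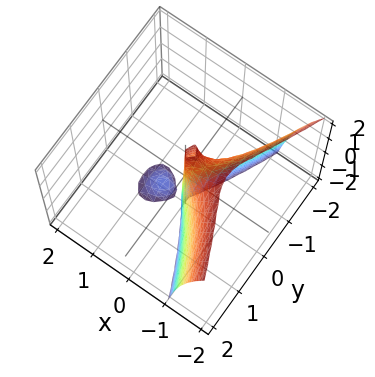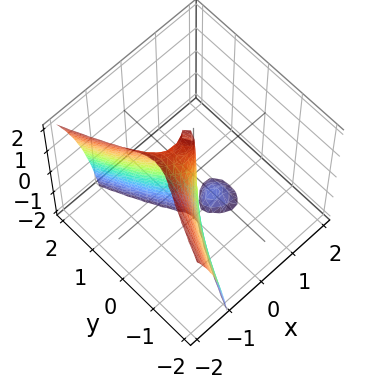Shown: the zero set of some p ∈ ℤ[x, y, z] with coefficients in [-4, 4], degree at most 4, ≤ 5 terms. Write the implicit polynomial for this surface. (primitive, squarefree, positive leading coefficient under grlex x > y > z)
1. There are 2 components.
2. deg p = 3.
3. Checking where it meets the axes: it meets the x-axis at x = 0 (among the integer gridlines); every point of the z-axis in the box is on the surface.
4. Fitting integer coefficients to these (and the overall shape) gives p.

3*x^3 + 2*x^2*z + 2*y^2 + x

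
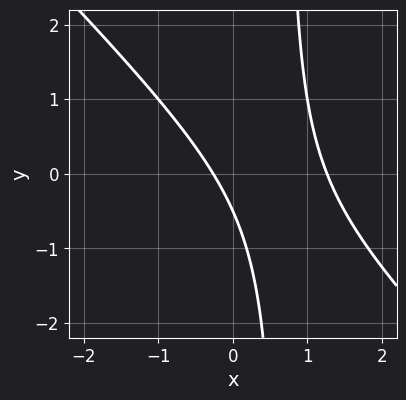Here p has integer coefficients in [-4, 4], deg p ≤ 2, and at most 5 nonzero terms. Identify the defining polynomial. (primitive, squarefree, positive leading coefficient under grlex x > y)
3*x^2 + 3*x*y - 3*x - 2*y - 1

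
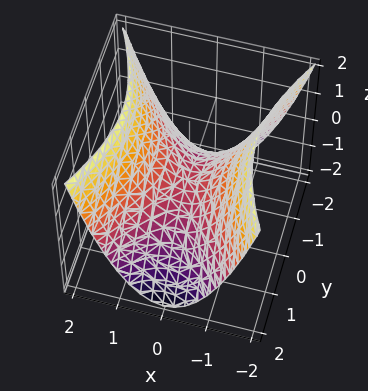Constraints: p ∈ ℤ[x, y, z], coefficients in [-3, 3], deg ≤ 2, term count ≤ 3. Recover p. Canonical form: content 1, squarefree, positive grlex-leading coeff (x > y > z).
First, the degree is 2 — a hyperbolic paraboloid; a quadric.
Next, symmetries: mirror symmetry x ↦ −x ⇒ only even powers of x; mirror symmetry y ↦ −y ⇒ only even powers of y.
Then, checking where it meets the axes: it meets the x-axis at x = 0 (among the integer gridlines); it crosses the z-axis at the gridline z = 0.
Finally, matching integer coefficients to the picture gives p.

2*x^2 - y^2 - 2*z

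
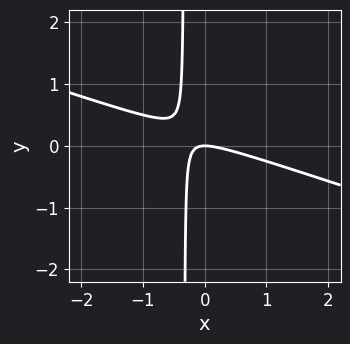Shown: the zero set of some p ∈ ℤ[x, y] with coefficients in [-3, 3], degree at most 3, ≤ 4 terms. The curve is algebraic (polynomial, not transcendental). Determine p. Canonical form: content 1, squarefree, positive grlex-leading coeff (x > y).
x^2 + 3*x*y + y

1. deg p = 2.
2. Against the integer gridlines: it crosses the y-axis at the gridline y = 0; it crosses the x-axis at the gridline x = 0.
3. Putting this together gives p.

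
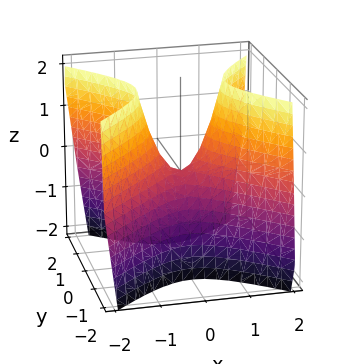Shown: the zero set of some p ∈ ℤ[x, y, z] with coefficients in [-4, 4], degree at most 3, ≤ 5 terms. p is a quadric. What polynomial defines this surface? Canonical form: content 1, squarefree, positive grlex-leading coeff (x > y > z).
2*x^2 - 2*y^2 - z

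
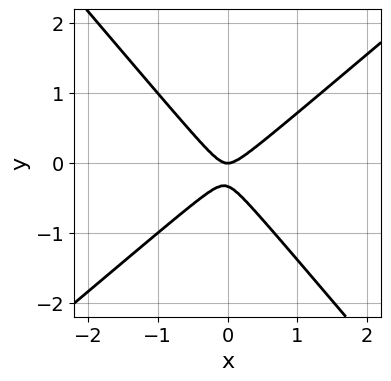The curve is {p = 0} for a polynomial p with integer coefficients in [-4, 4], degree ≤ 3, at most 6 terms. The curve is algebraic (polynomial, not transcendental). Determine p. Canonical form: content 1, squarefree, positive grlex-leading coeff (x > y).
1. The degree is 2 — the shape is more complex than any degree-1 curve.
2. Checking where it meets the axes: it crosses the x-axis at the gridline x = 0; it crosses the y-axis at the gridline y = 0.
3. Together with the visible shape, these determine p as stated.

3*x^2 - x*y - 3*y^2 - y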